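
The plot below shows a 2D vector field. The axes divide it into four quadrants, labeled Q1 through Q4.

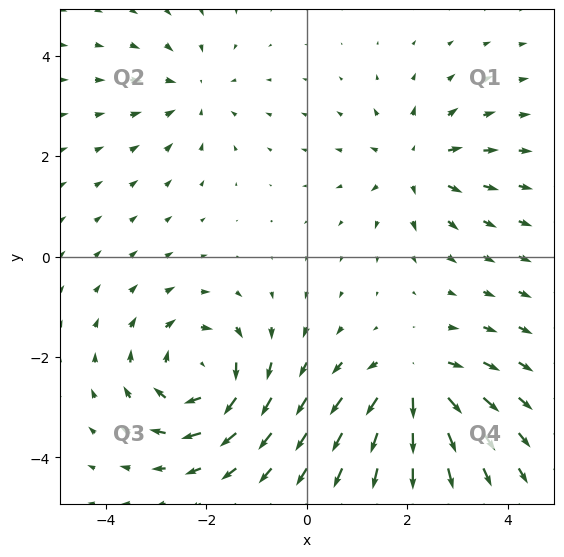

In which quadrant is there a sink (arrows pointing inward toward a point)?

Q2

The sink sits at approximately (-2.2, 3.3), which lies in quadrant Q2. The divergence there is about -3, negative as expected for a sink.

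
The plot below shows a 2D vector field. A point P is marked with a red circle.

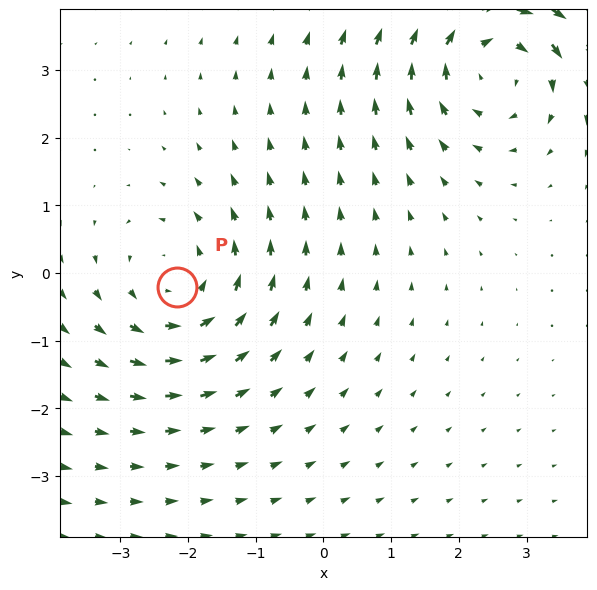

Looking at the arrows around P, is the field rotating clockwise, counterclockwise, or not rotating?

Near P at (-2.2, -0.2) the arrows circulate counterclockwise. The curl (z-component) there is about +3; positive curl means counterclockwise rotation.

counterclockwise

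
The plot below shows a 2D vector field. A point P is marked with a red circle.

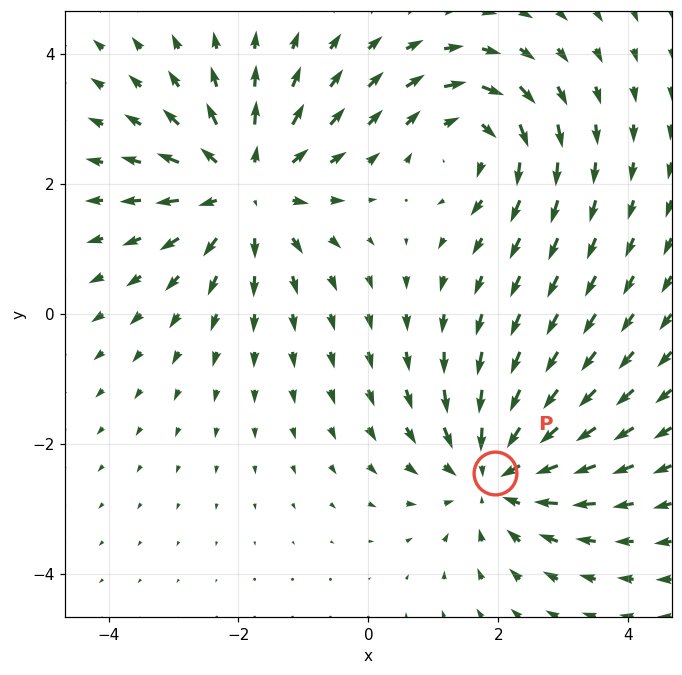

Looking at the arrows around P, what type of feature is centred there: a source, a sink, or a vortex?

At P (2.0, -2.4) the arrows converge inward. Divergence about -3, curl ≈0 — negative divergence with near-zero curl is a sink.

sink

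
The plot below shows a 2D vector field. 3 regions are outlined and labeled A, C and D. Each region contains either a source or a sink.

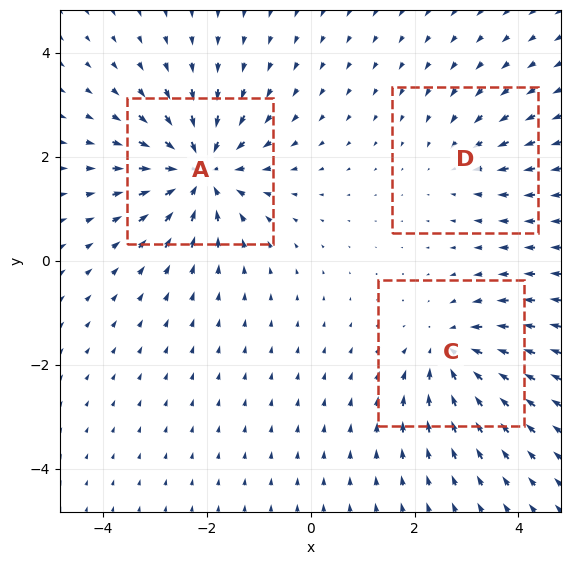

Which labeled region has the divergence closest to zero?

Divergence at each region's feature centre — A: about -5, C: about -4, D: about -2. Region D is closest to zero.

D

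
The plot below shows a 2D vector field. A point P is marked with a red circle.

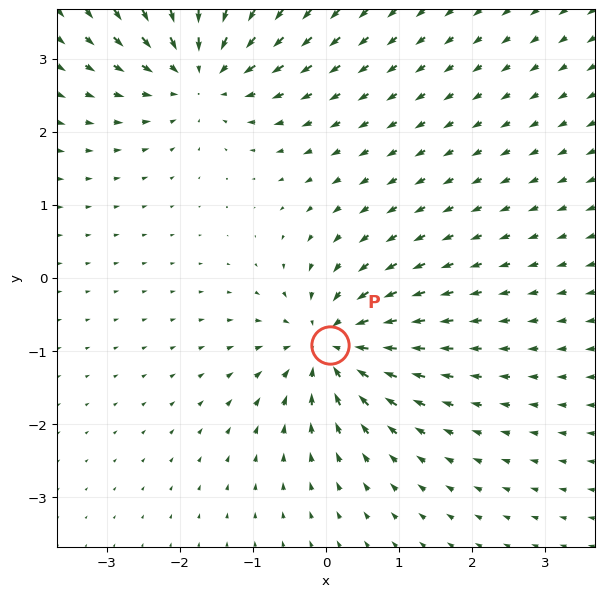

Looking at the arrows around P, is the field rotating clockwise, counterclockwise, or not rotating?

Near P at (0.1, -0.9) the arrows show no circulation. The curl there is ≈0.

not rotating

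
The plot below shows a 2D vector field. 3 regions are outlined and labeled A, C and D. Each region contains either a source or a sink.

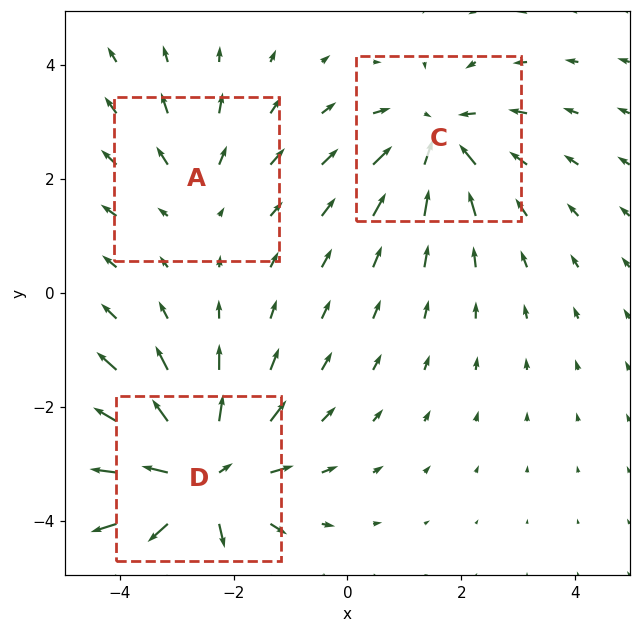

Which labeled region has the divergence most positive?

Divergence at each region's feature centre — A: about +2, C: about -3, D: about +5. Region D is most positive.

D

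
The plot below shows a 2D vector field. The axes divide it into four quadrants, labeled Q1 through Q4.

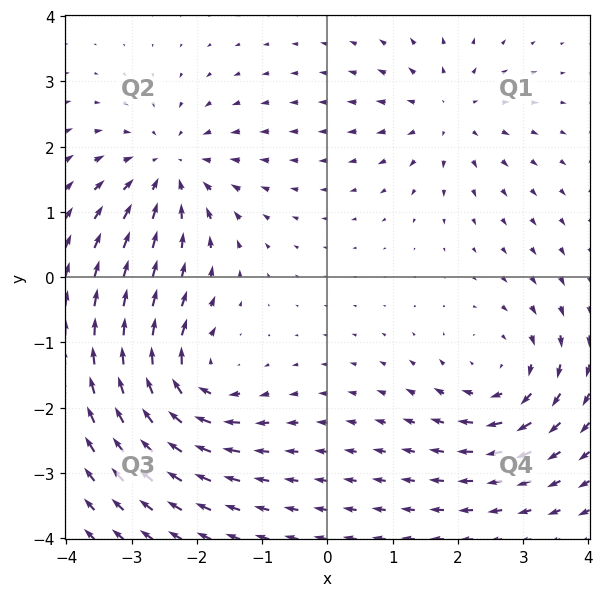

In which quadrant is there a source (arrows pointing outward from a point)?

Q1

The source sits at approximately (1.8, 2.5), which lies in quadrant Q1. The divergence there is about +4, positive as expected for a source.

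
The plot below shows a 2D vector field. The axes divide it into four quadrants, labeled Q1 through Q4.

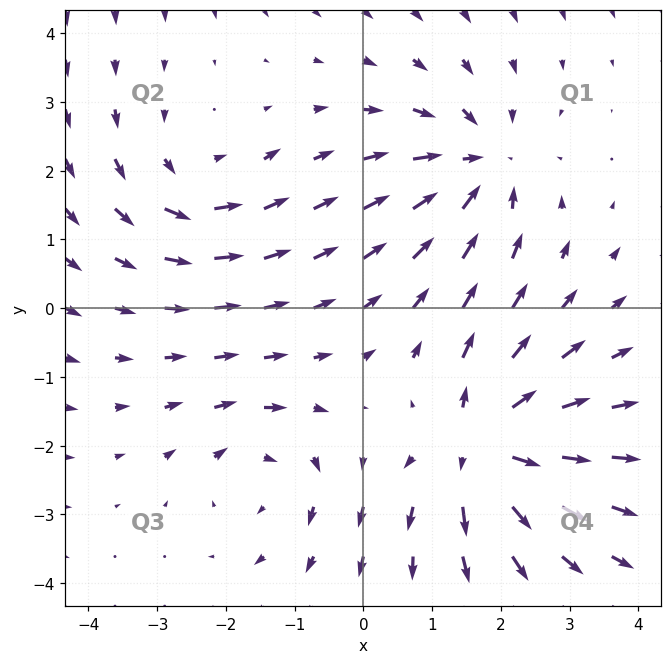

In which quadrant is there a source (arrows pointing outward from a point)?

Q4

The source sits at approximately (1.7, -2.0), which lies in quadrant Q4. The divergence there is about +7, positive as expected for a source.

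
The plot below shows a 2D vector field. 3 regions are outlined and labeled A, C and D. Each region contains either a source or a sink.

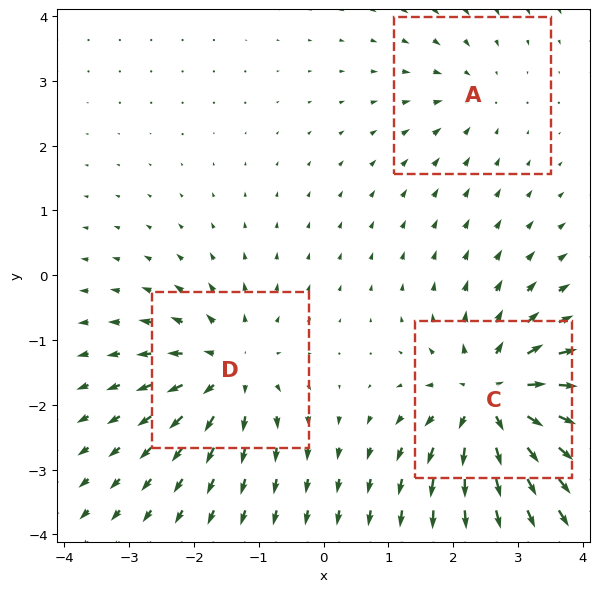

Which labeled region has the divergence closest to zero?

Divergence at each region's feature centre — A: about -2, C: about +6, D: about +4. Region A is closest to zero.

A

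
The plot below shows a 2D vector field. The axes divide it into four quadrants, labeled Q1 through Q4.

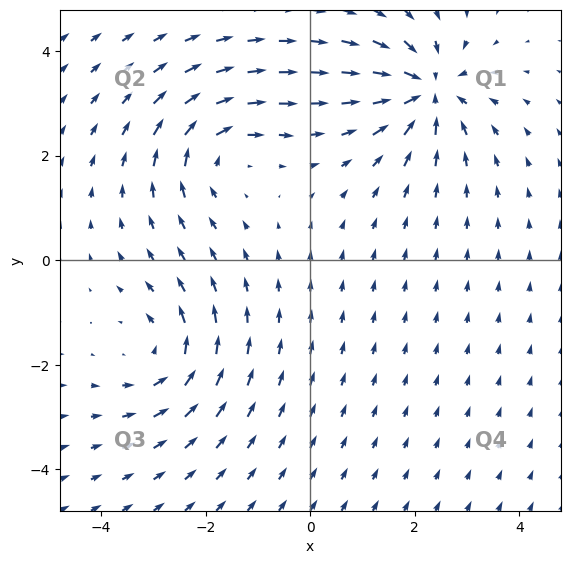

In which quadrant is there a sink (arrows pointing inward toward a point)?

The sink sits at approximately (2.2, 3.2), which lies in quadrant Q1. The divergence there is about -6, negative as expected for a sink.

Q1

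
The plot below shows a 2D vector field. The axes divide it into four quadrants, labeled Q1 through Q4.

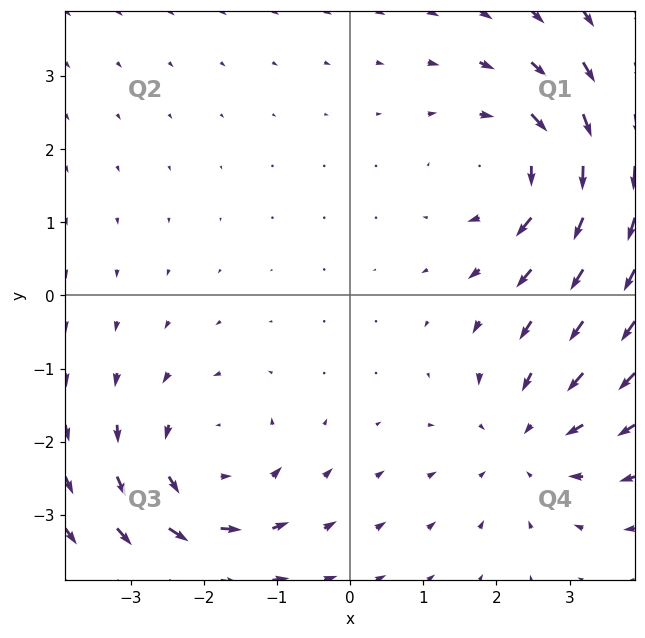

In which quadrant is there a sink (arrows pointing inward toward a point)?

The sink sits at approximately (2.4, -2.0), which lies in quadrant Q4. The divergence there is about -2, negative as expected for a sink.

Q4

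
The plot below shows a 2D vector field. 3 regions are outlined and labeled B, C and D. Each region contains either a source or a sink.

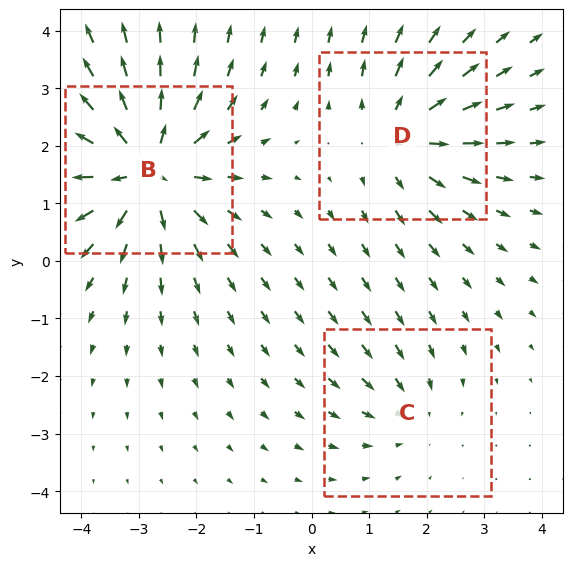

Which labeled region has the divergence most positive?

B

Divergence at each region's feature centre — B: about +5, C: about -2, D: about +3. Region B is most positive.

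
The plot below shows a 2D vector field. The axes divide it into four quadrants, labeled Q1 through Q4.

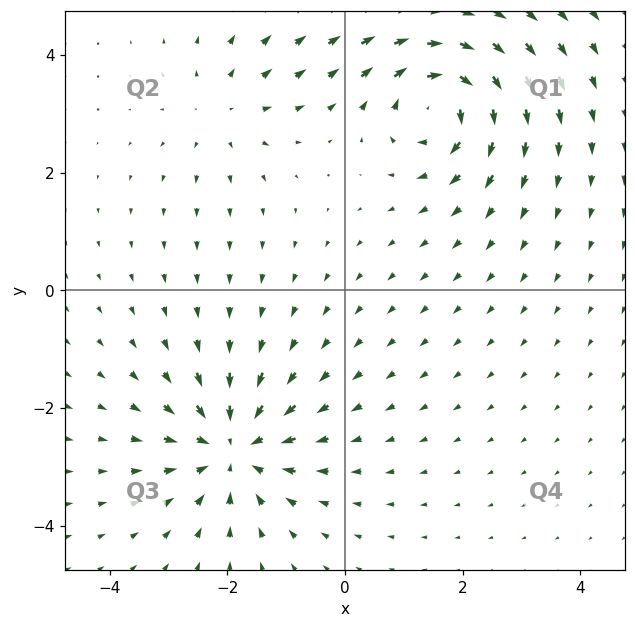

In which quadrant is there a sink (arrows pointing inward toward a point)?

The sink sits at approximately (-1.9, -2.7), which lies in quadrant Q3. The divergence there is about -5, negative as expected for a sink.

Q3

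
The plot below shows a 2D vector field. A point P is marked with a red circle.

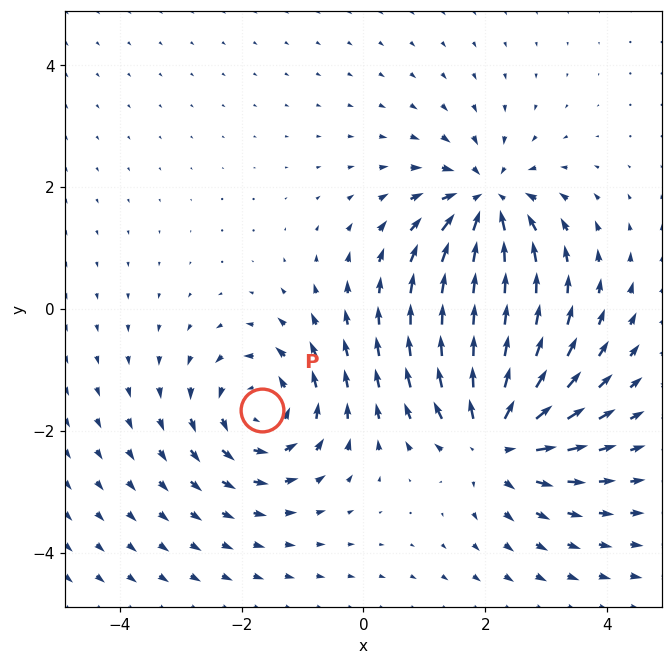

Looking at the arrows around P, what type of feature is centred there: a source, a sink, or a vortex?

At P (-1.7, -1.7) the arrows circulate counterclockwise. Divergence ≈0, curl about +4 — near-zero divergence with nonzero curl is a vortex.

vortex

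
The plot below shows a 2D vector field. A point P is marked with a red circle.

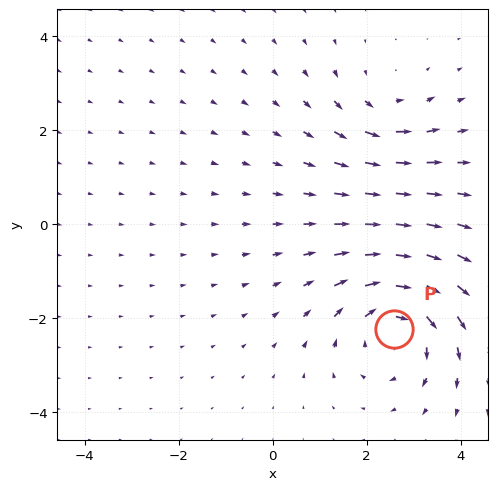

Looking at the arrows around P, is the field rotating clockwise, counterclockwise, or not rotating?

Near P at (2.6, -2.2) the arrows circulate clockwise. The curl (z-component) there is about -4; negative curl means clockwise rotation.

clockwise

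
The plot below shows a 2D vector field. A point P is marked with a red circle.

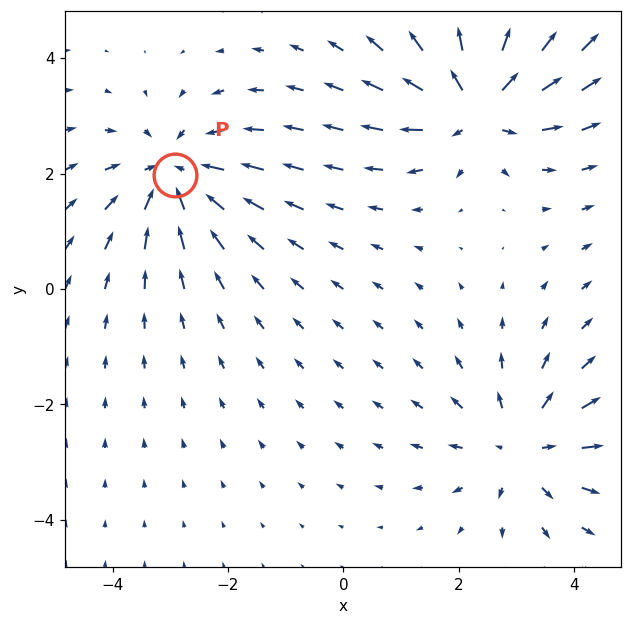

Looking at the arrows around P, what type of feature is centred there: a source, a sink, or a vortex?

sink

At P (-2.9, 2.0) the arrows converge inward. Divergence about -4, curl ≈0 — negative divergence with near-zero curl is a sink.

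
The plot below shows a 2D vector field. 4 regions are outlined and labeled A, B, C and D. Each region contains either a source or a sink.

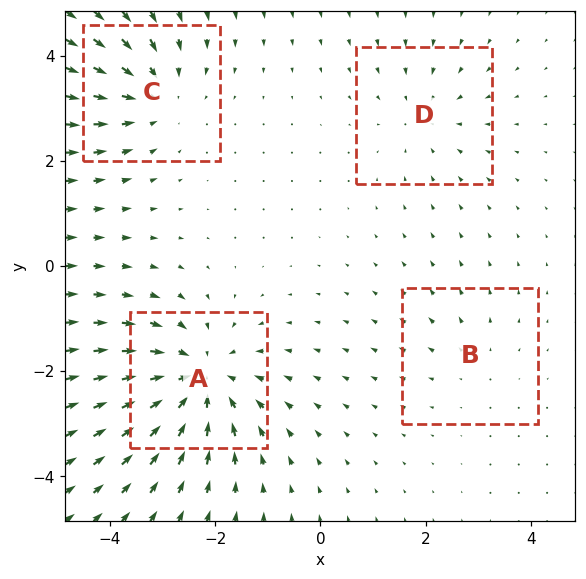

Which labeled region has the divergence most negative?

A

Divergence at each region's feature centre — A: about -6, B: about +2, C: about -4, D: about -3. Region A is most negative.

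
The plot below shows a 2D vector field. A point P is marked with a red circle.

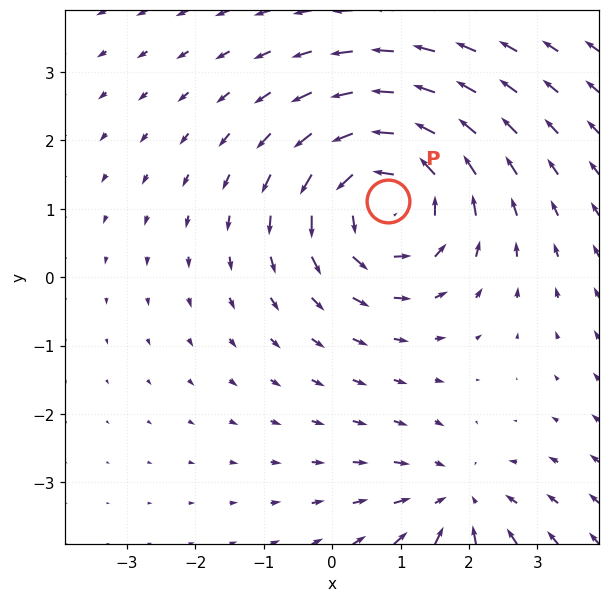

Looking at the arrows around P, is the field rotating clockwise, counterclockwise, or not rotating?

counterclockwise

Near P at (0.8, 1.1) the arrows circulate counterclockwise. The curl (z-component) there is about +4; positive curl means counterclockwise rotation.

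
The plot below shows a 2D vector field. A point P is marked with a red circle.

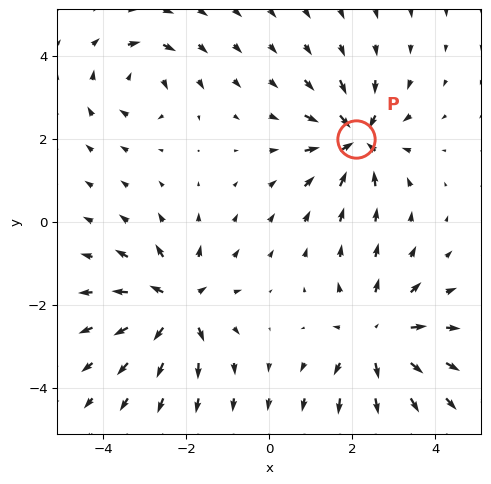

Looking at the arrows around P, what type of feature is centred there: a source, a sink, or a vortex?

sink

At P (2.1, 2.0) the arrows converge inward. Divergence about -6, curl ≈0 — negative divergence with near-zero curl is a sink.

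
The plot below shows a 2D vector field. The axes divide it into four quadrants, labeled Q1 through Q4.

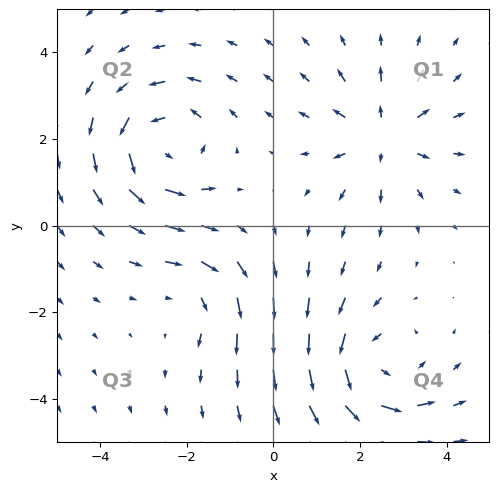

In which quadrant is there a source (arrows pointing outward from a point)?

Q1

The source sits at approximately (2.5, 2.1), which lies in quadrant Q1. The divergence there is about +4, positive as expected for a source.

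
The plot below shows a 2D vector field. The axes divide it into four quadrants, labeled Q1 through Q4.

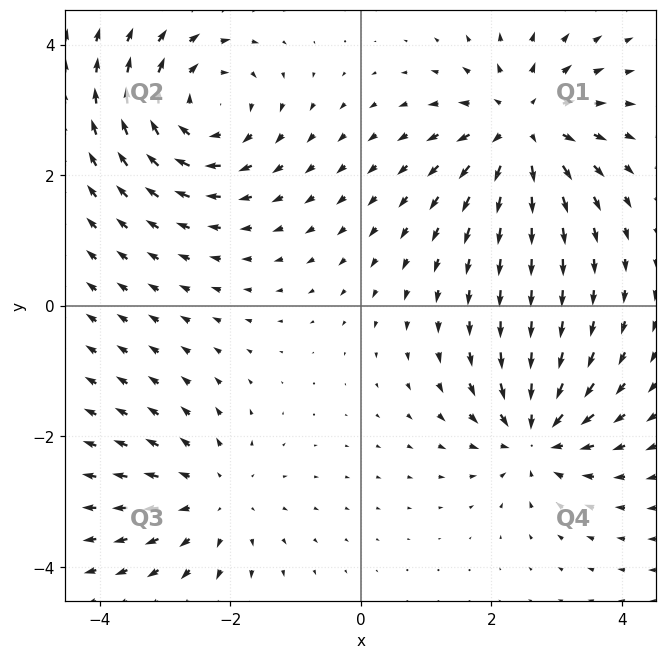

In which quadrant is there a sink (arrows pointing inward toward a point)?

The sink sits at approximately (2.7, -2.0), which lies in quadrant Q4. The divergence there is about -5, negative as expected for a sink.

Q4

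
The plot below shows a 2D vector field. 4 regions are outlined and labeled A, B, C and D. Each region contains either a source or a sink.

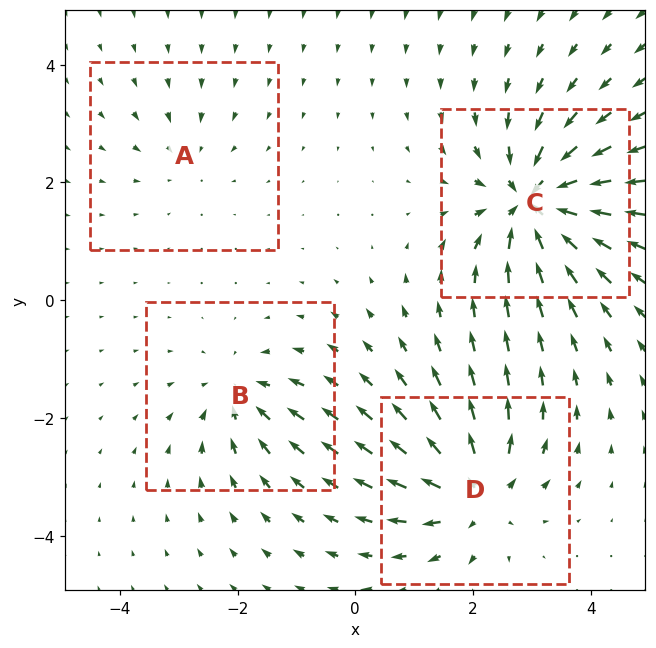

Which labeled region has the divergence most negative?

Divergence at each region's feature centre — A: about -3, B: about -4, C: about -8, D: about +6. Region C is most negative.

C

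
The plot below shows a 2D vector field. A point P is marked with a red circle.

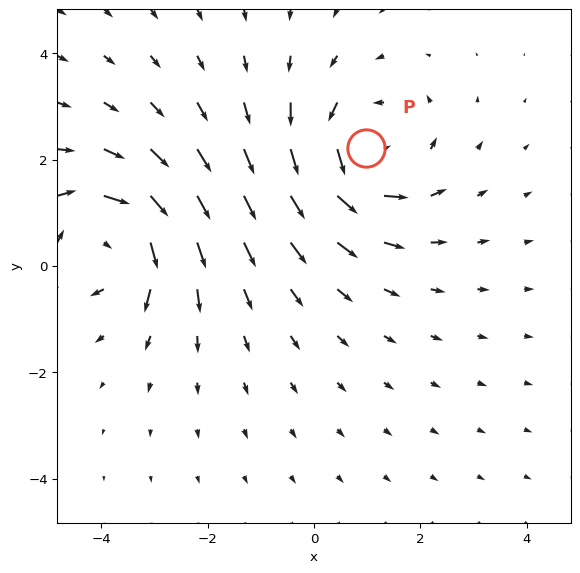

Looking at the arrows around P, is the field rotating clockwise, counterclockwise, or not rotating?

Near P at (1.0, 2.2) the arrows circulate counterclockwise. The curl (z-component) there is about +4; positive curl means counterclockwise rotation.

counterclockwise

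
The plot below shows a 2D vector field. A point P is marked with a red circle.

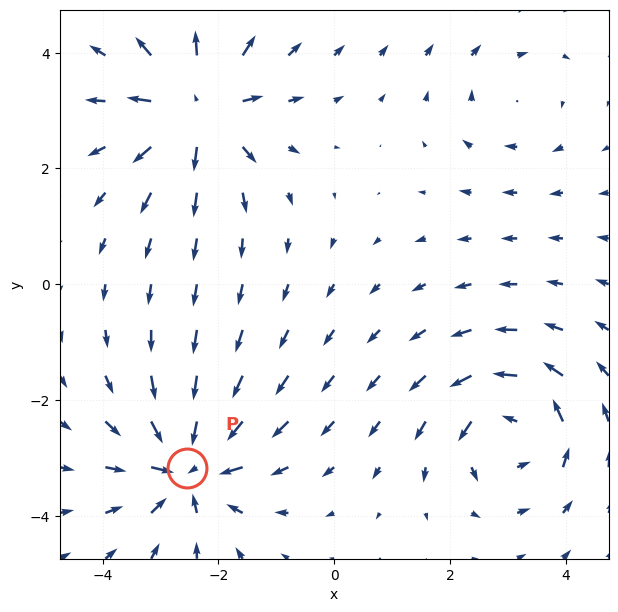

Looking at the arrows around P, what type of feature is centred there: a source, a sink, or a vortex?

sink

At P (-2.5, -3.2) the arrows converge inward. Divergence about -6, curl ≈0 — negative divergence with near-zero curl is a sink.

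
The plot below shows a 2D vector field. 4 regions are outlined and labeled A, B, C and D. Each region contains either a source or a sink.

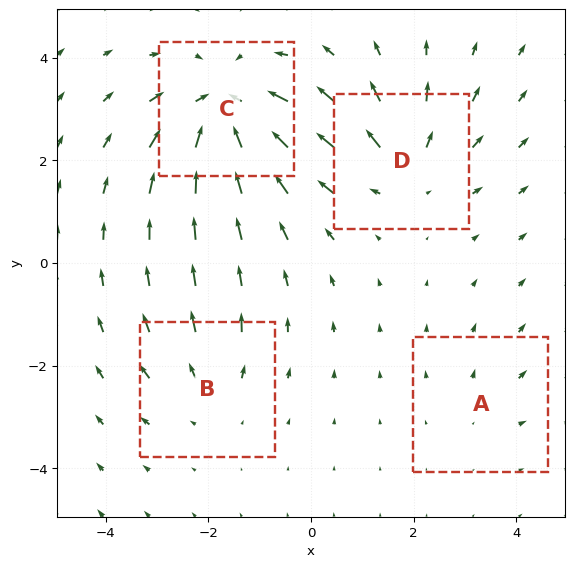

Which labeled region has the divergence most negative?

Divergence at each region's feature centre — A: about +2, B: about +3, C: about -6, D: about +4. Region C is most negative.

C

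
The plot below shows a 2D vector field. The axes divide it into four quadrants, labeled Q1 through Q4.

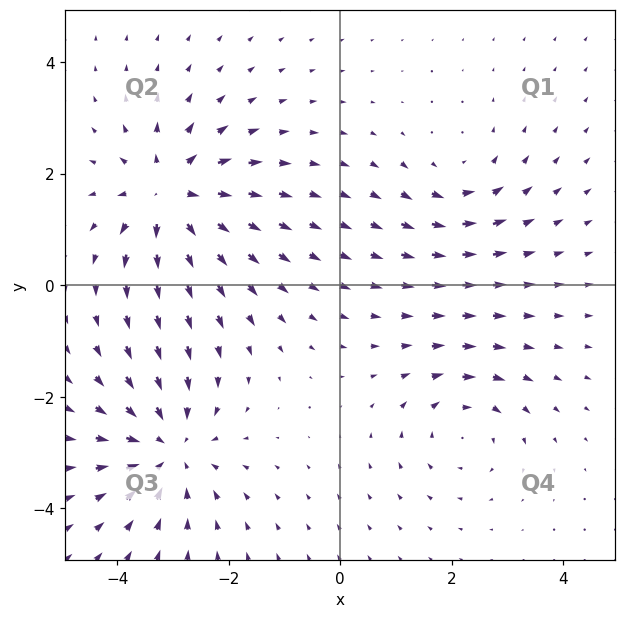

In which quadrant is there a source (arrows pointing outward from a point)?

Q2

The source sits at approximately (-3.0, 1.6), which lies in quadrant Q2. The divergence there is about +5, positive as expected for a source.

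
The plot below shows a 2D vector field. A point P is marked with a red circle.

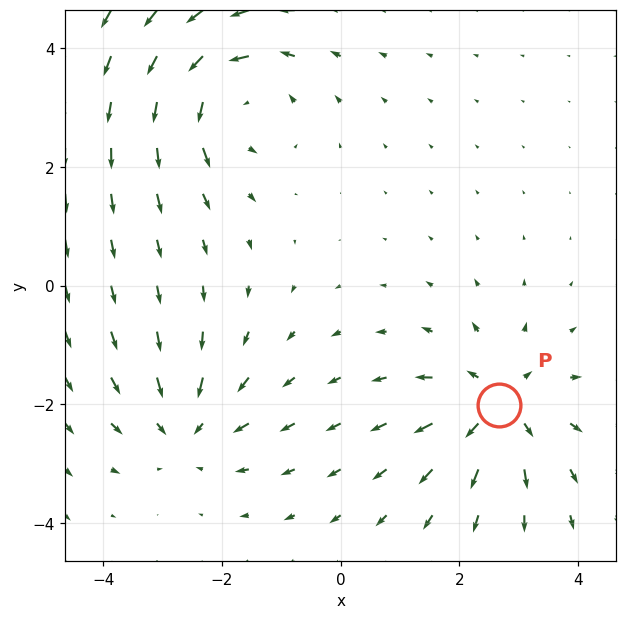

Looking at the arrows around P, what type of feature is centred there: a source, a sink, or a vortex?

source

At P (2.7, -2.0) the arrows spread outward. Divergence about +5, curl ≈0 — positive divergence with near-zero curl is a source.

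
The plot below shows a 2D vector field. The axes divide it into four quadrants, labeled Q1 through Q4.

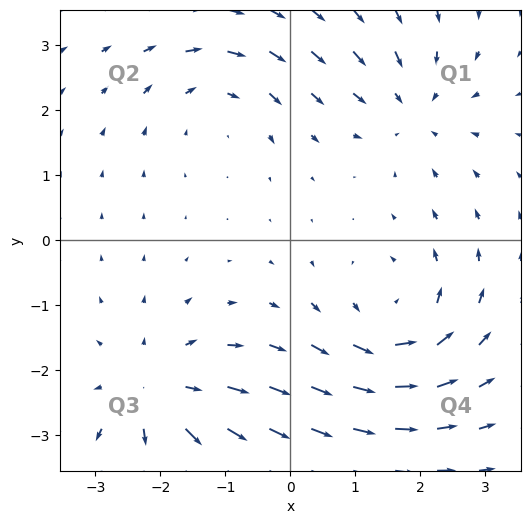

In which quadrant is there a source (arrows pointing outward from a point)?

The source sits at approximately (-2.0, -2.4), which lies in quadrant Q3. The divergence there is about +4, positive as expected for a source.

Q3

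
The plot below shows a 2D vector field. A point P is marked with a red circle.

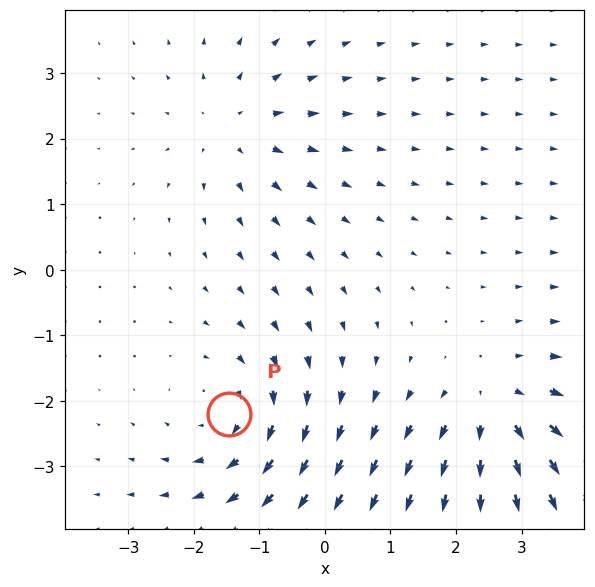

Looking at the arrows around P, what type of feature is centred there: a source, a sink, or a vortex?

vortex

At P (-1.5, -2.2) the arrows circulate clockwise. Divergence ≈0, curl about -4 — near-zero divergence with nonzero curl is a vortex.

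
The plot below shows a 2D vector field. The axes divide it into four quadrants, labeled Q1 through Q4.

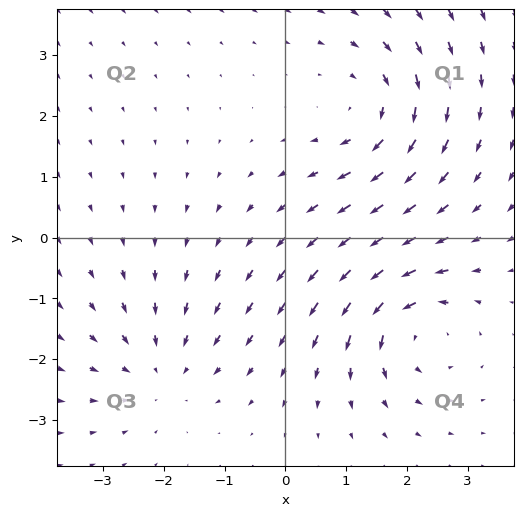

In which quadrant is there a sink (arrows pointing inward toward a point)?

The sink sits at approximately (-2.0, -2.2), which lies in quadrant Q3. The divergence there is about -3, negative as expected for a sink.

Q3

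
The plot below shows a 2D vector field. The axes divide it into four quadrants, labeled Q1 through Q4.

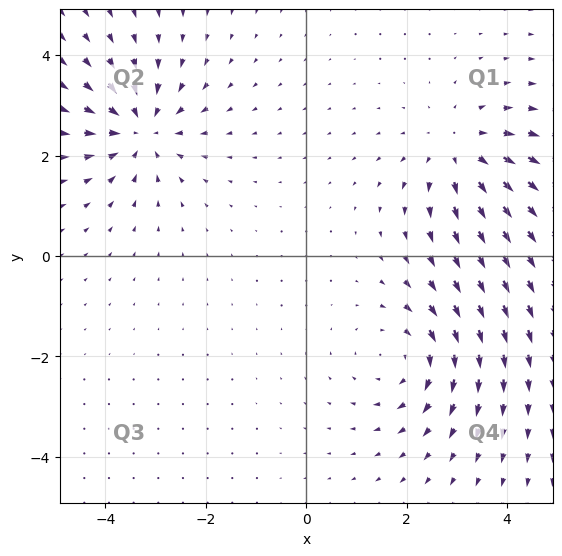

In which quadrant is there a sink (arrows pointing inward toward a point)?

The sink sits at approximately (-3.3, 2.5), which lies in quadrant Q2. The divergence there is about -4, negative as expected for a sink.

Q2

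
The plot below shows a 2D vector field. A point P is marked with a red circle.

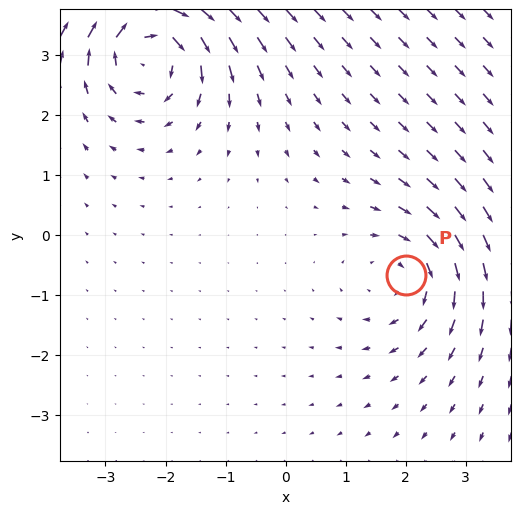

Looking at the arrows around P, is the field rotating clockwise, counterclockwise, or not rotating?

clockwise

Near P at (2.0, -0.7) the arrows circulate clockwise. The curl (z-component) there is about -3; negative curl means clockwise rotation.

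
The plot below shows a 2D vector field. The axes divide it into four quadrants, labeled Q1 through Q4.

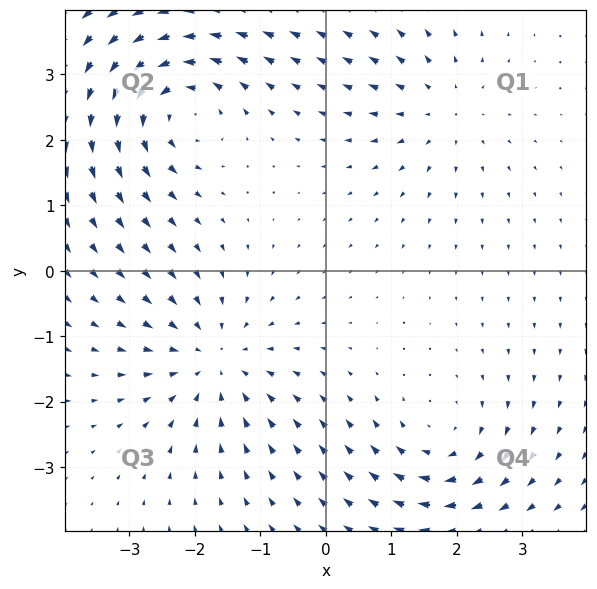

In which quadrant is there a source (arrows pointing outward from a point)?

The source sits at approximately (1.8, 2.5), which lies in quadrant Q1. The divergence there is about +3, positive as expected for a source.

Q1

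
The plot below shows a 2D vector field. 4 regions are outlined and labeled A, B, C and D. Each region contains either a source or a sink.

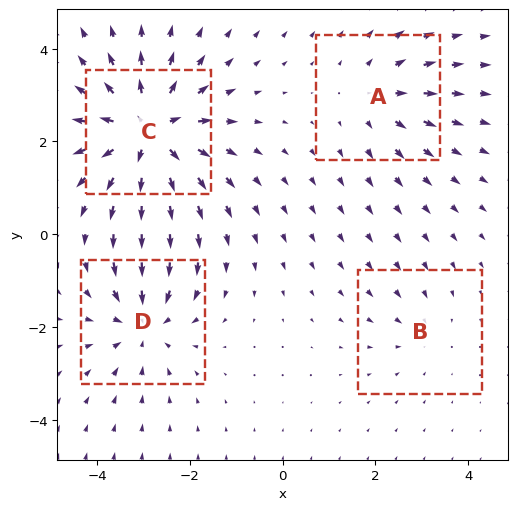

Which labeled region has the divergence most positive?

C

Divergence at each region's feature centre — A: about +3, B: about -2, C: about +7, D: about -5. Region C is most positive.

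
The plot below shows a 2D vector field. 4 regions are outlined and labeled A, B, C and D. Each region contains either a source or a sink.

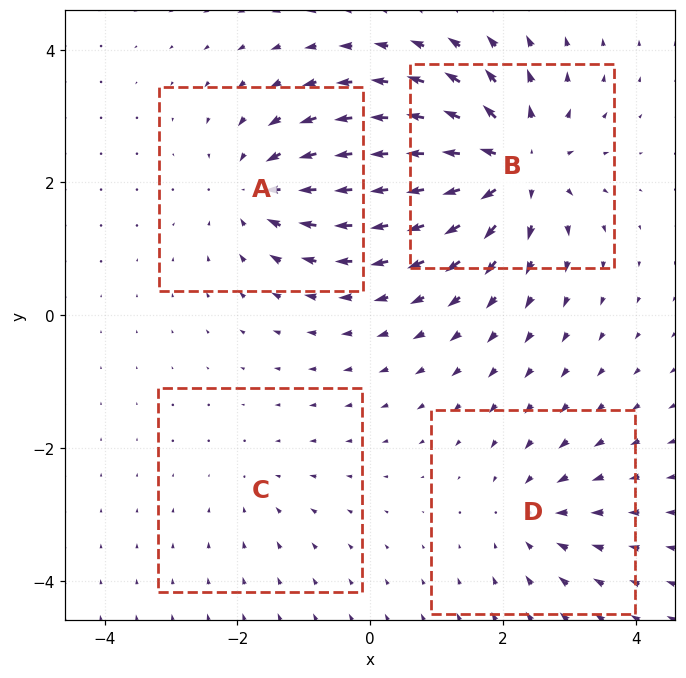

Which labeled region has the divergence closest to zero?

C

Divergence at each region's feature centre — A: about -5, B: about +8, C: about -2, D: about -4. Region C is closest to zero.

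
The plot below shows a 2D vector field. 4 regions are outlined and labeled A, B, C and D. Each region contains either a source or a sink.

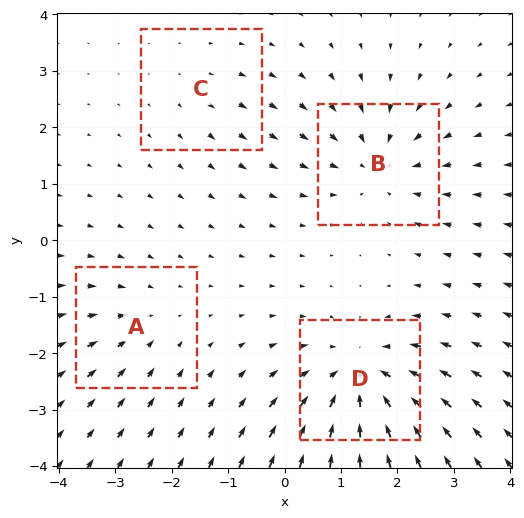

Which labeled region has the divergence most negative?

D

Divergence at each region's feature centre — A: about -3, B: about -5, C: about +2, D: about -7. Region D is most negative.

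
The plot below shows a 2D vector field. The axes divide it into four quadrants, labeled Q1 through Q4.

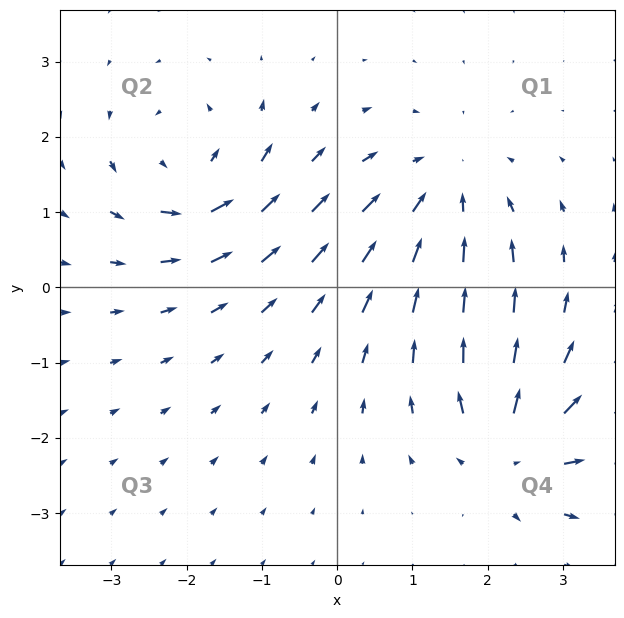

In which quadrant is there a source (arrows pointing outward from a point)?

The source sits at approximately (2.3, -2.1), which lies in quadrant Q4. The divergence there is about +5, positive as expected for a source.

Q4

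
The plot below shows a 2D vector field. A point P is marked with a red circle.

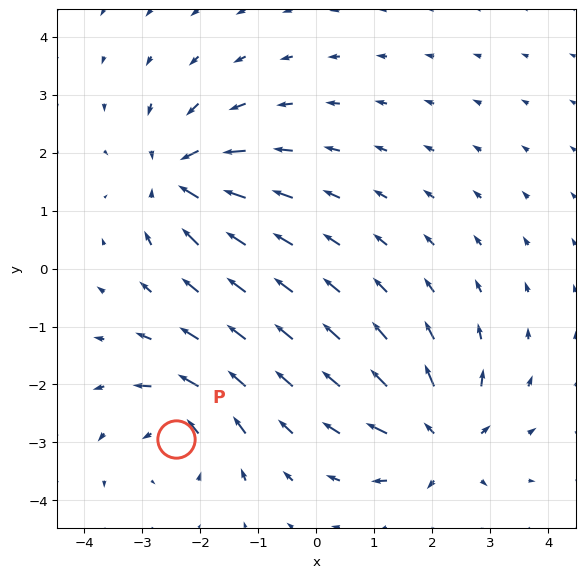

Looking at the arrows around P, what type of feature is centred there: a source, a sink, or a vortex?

At P (-2.4, -2.9) the arrows circulate counterclockwise. Divergence ≈0, curl about +5 — near-zero divergence with nonzero curl is a vortex.

vortex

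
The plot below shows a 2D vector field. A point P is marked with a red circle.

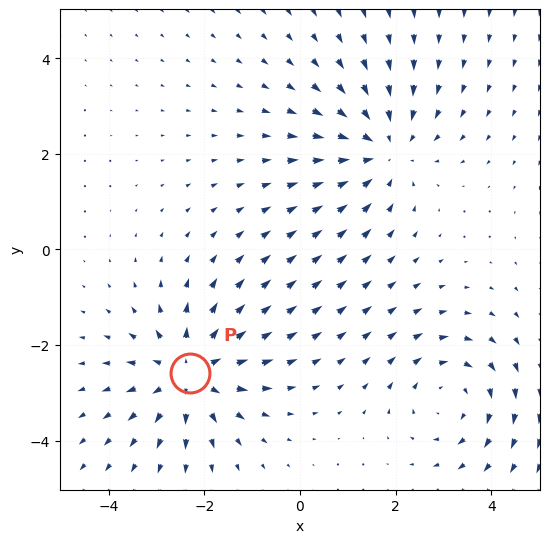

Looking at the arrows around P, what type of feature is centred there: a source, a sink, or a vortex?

source

At P (-2.3, -2.6) the arrows spread outward. Divergence about +4, curl ≈0 — positive divergence with near-zero curl is a source.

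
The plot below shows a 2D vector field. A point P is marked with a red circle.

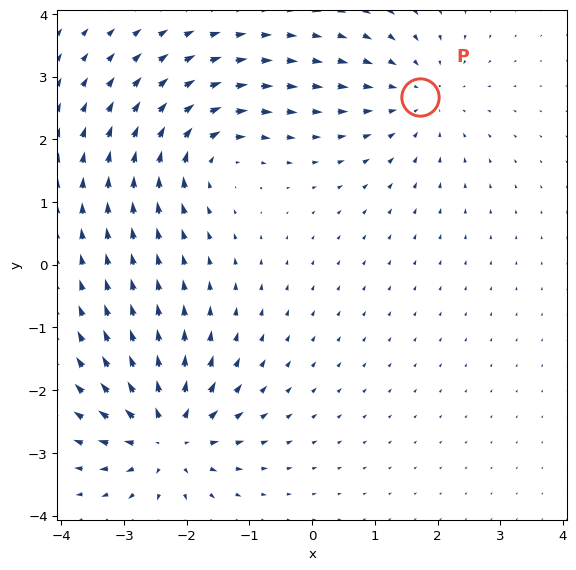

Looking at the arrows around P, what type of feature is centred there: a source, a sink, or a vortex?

At P (1.7, 2.7) the arrows converge inward. Divergence about -4, curl ≈0 — negative divergence with near-zero curl is a sink.

sink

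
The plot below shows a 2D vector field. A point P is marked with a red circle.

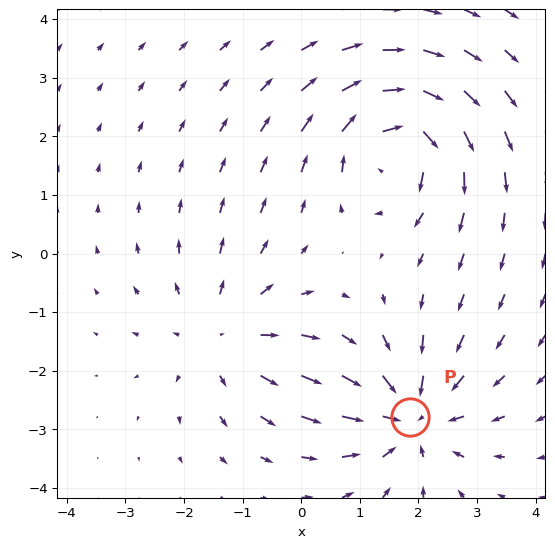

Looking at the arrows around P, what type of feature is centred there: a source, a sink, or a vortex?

sink

At P (1.8, -2.8) the arrows converge inward. Divergence about -5, curl ≈0 — negative divergence with near-zero curl is a sink.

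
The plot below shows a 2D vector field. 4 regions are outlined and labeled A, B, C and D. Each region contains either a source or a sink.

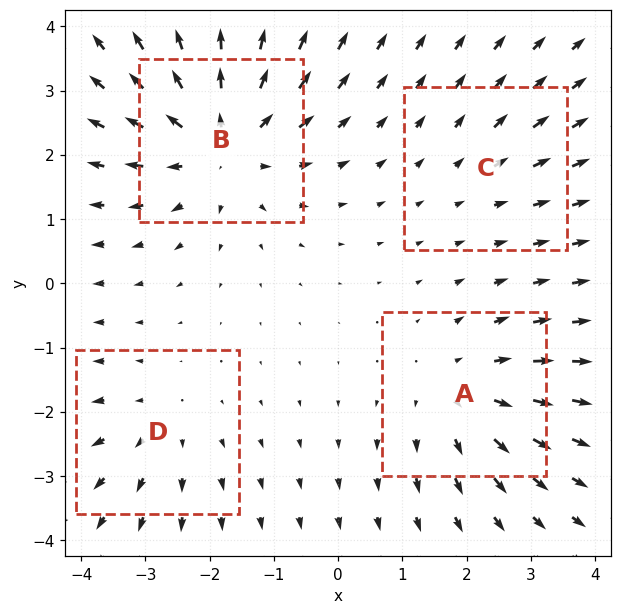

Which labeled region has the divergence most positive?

Divergence at each region's feature centre — A: about +4, B: about +6, C: about +2, D: about +3. Region B is most positive.

B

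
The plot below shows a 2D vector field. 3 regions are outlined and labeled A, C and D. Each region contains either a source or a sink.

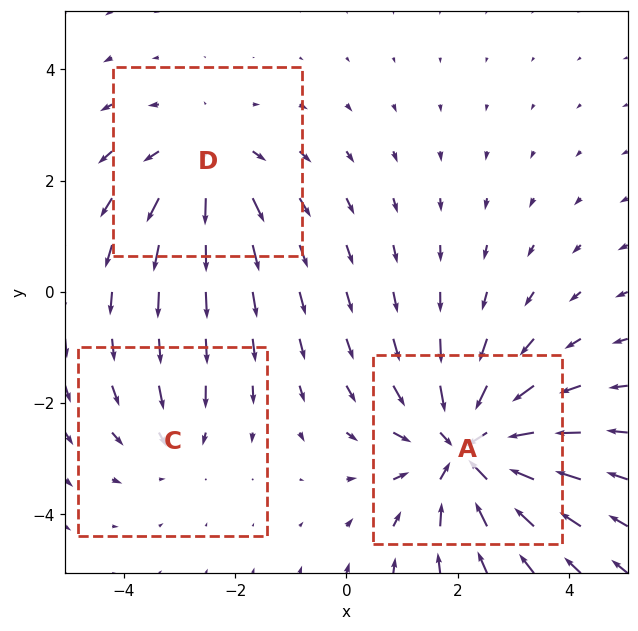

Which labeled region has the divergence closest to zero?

Divergence at each region's feature centre — A: about -4, C: about -2, D: about +3. Region C is closest to zero.

C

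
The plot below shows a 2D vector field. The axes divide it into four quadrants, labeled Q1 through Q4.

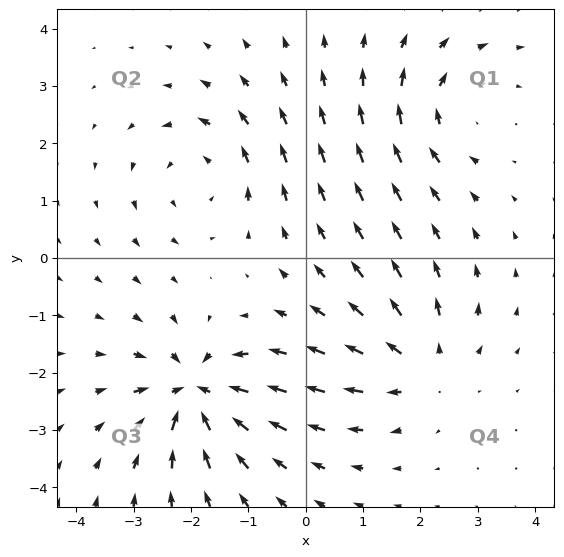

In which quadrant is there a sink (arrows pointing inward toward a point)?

Q3

The sink sits at approximately (-1.9, -2.3), which lies in quadrant Q3. The divergence there is about -7, negative as expected for a sink.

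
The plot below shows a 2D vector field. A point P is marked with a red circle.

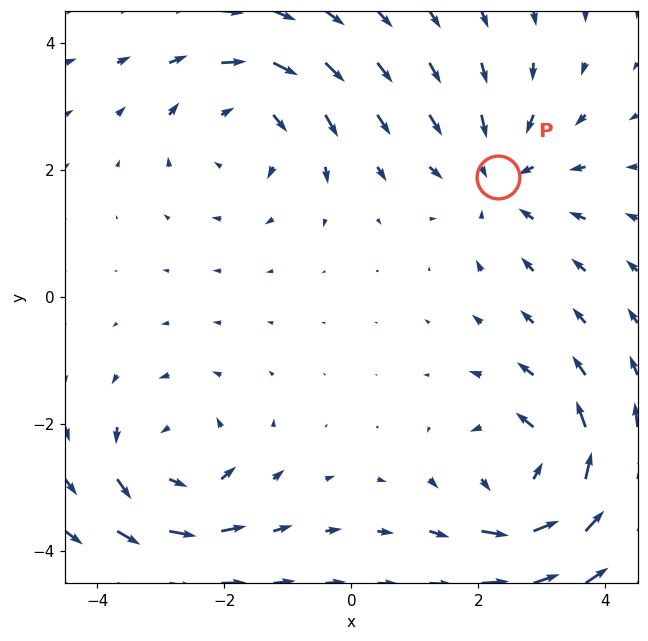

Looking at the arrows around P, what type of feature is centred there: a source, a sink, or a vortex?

sink

At P (2.3, 1.9) the arrows converge inward. Divergence about -3, curl ≈0 — negative divergence with near-zero curl is a sink.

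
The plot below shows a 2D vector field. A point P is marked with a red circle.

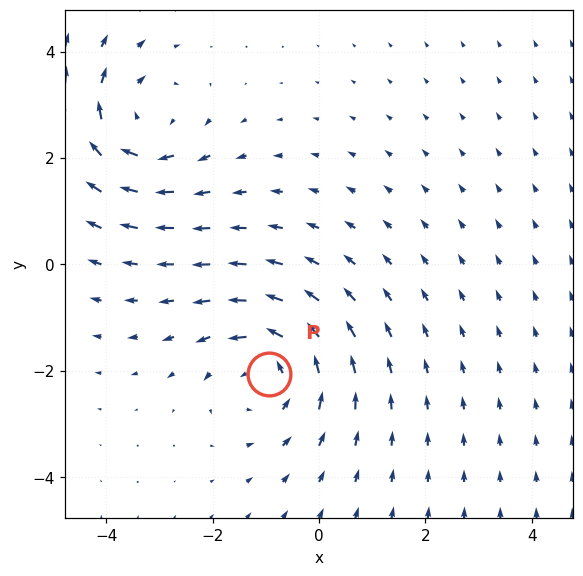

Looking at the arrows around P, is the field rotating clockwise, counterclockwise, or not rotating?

Near P at (-0.9, -2.1) the arrows circulate counterclockwise. The curl (z-component) there is about +4; positive curl means counterclockwise rotation.

counterclockwise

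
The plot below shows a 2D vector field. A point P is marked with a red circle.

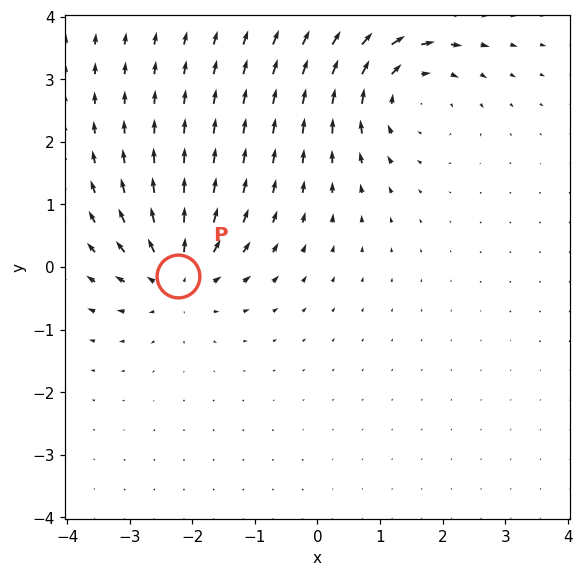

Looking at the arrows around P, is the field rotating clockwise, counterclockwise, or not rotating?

Near P at (-2.2, -0.1) the arrows show no circulation. The curl there is ≈0.

not rotating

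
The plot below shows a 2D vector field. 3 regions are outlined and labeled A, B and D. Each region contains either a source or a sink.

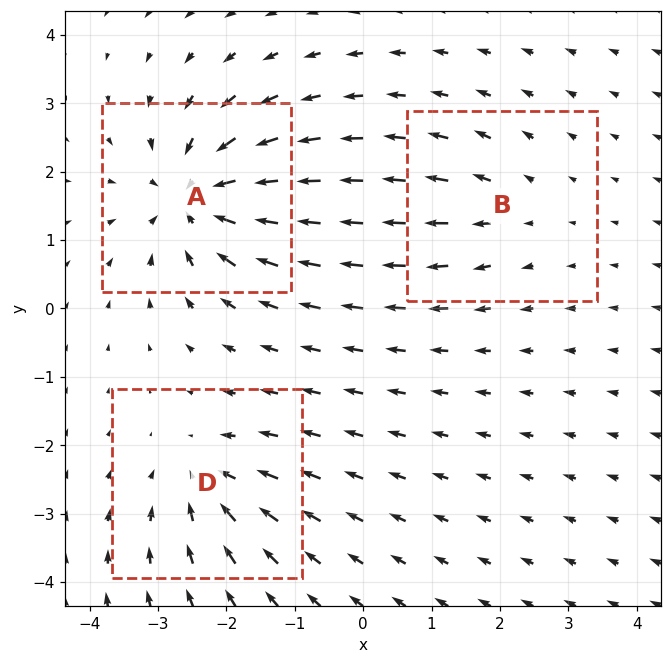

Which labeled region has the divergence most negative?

A

Divergence at each region's feature centre — A: about -6, B: about +2, D: about -4. Region A is most negative.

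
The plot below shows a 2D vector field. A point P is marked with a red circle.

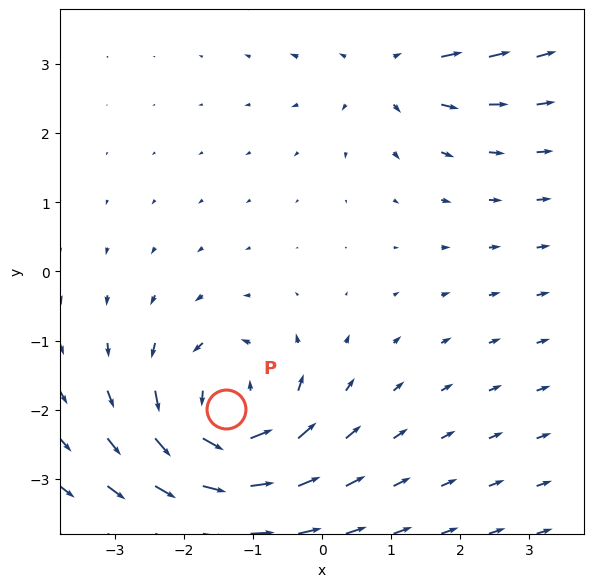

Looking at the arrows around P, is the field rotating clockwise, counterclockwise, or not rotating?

Near P at (-1.4, -2.0) the arrows circulate counterclockwise. The curl (z-component) there is about +5; positive curl means counterclockwise rotation.

counterclockwise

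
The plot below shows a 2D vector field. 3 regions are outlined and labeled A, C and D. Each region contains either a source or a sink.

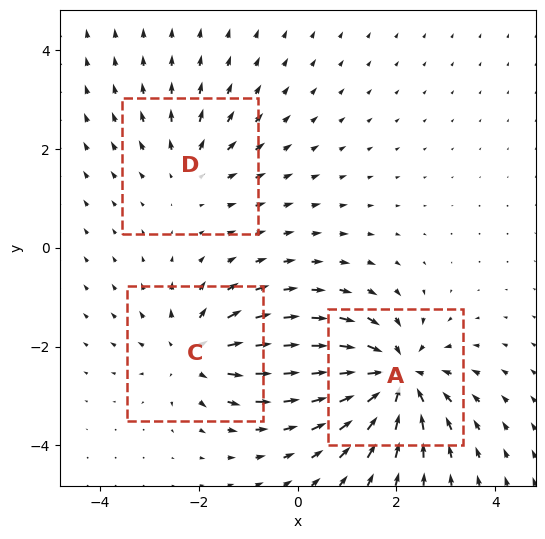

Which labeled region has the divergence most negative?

A

Divergence at each region's feature centre — A: about -5, C: about +3, D: about +2. Region A is most negative.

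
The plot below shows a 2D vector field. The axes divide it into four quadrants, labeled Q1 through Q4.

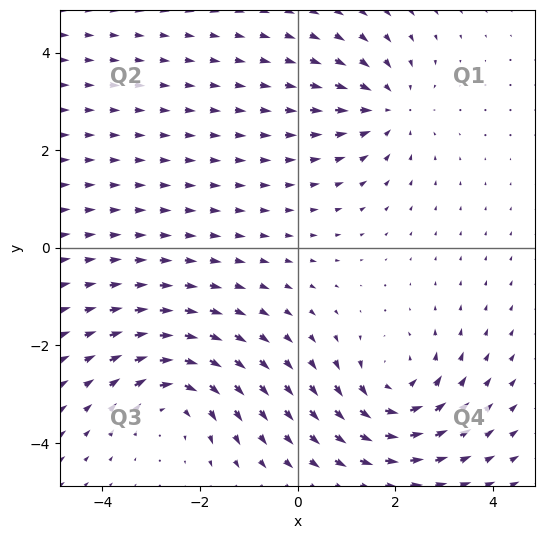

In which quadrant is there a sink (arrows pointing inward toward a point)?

Q1

The sink sits at approximately (1.8, 2.9), which lies in quadrant Q1. The divergence there is about -3, negative as expected for a sink.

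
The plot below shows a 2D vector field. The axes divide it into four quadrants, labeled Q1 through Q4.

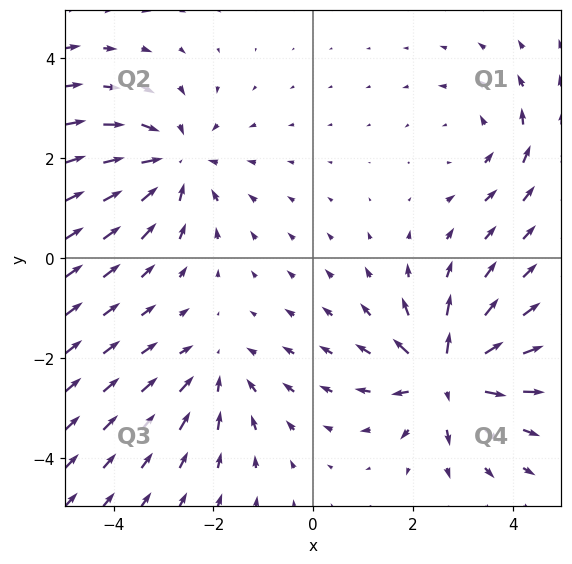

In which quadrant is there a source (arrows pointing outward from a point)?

Q4

The source sits at approximately (2.7, -2.4), which lies in quadrant Q4. The divergence there is about +6, positive as expected for a source.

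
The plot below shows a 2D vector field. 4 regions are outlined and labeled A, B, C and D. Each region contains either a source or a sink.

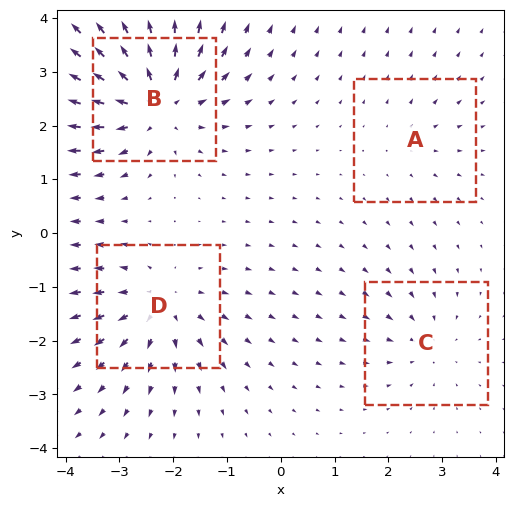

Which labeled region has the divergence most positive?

Divergence at each region's feature centre — A: about +2, B: about +8, C: about -3, D: about +5. Region B is most positive.

B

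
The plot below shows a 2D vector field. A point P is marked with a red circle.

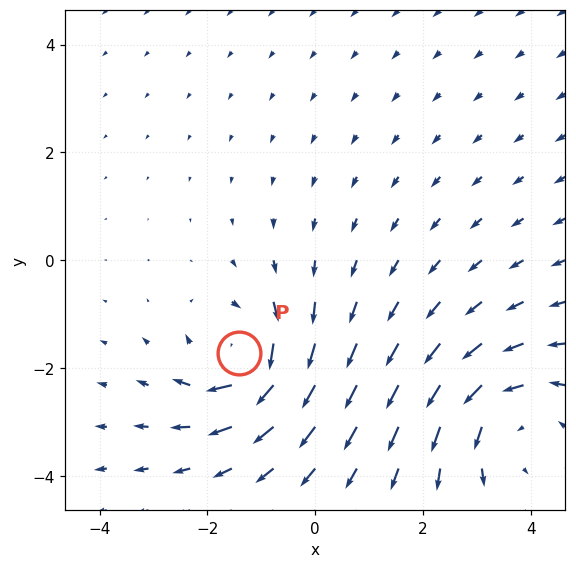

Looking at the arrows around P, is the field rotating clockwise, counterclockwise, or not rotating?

Near P at (-1.4, -1.7) the arrows circulate clockwise. The curl (z-component) there is about -6; negative curl means clockwise rotation.

clockwise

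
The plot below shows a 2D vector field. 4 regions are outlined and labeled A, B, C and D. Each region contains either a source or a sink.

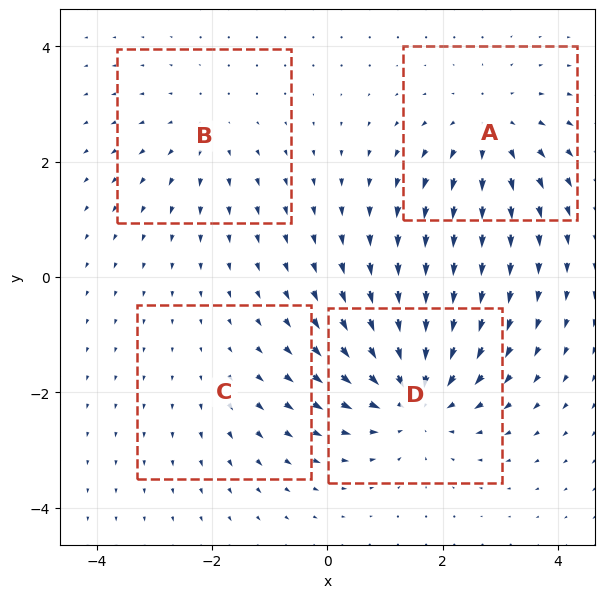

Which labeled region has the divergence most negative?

D

Divergence at each region's feature centre — A: about +4, B: about +3, C: about +2, D: about -6. Region D is most negative.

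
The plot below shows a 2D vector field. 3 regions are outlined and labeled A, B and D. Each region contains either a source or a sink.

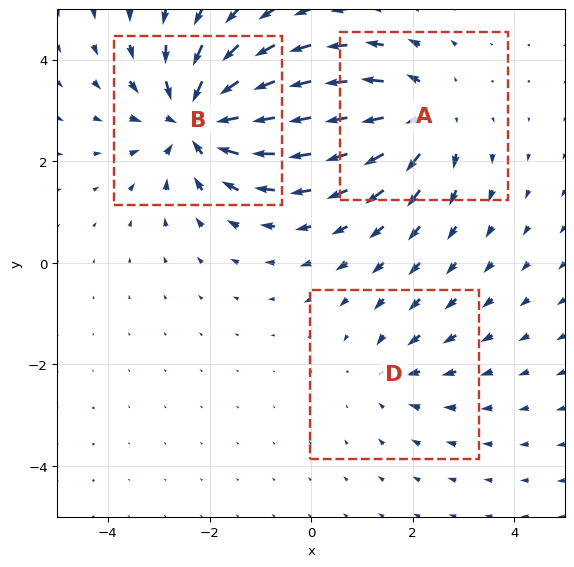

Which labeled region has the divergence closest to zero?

Divergence at each region's feature centre — A: about +3, B: about -5, D: about -2. Region D is closest to zero.

D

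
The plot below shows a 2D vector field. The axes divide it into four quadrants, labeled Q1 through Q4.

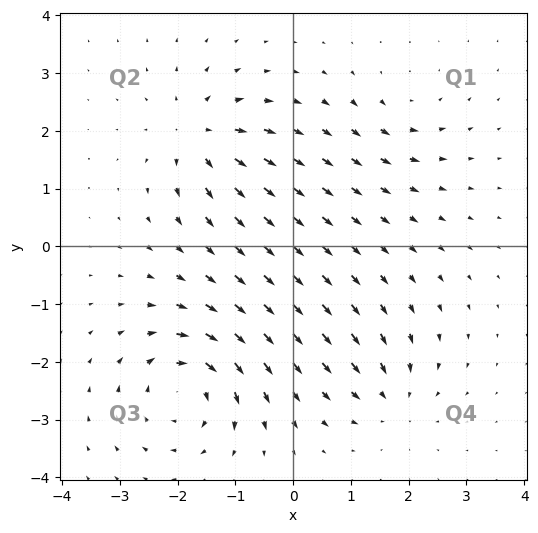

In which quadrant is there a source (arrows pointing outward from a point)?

Q2

The source sits at approximately (-1.6, 1.9), which lies in quadrant Q2. The divergence there is about +5, positive as expected for a source.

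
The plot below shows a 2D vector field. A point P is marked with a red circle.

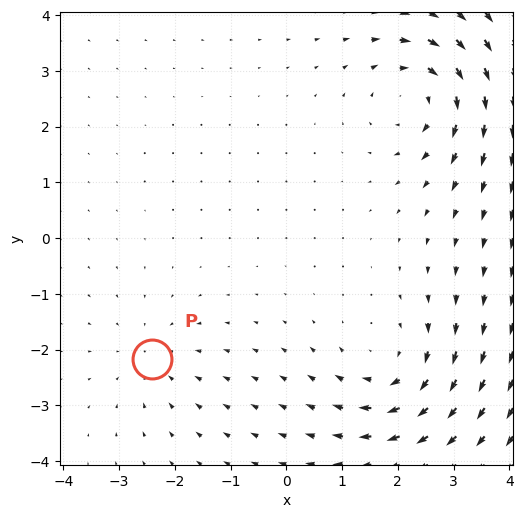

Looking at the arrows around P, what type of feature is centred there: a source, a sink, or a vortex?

At P (-2.4, -2.2) the arrows converge inward. Divergence about -3, curl ≈0 — negative divergence with near-zero curl is a sink.

sink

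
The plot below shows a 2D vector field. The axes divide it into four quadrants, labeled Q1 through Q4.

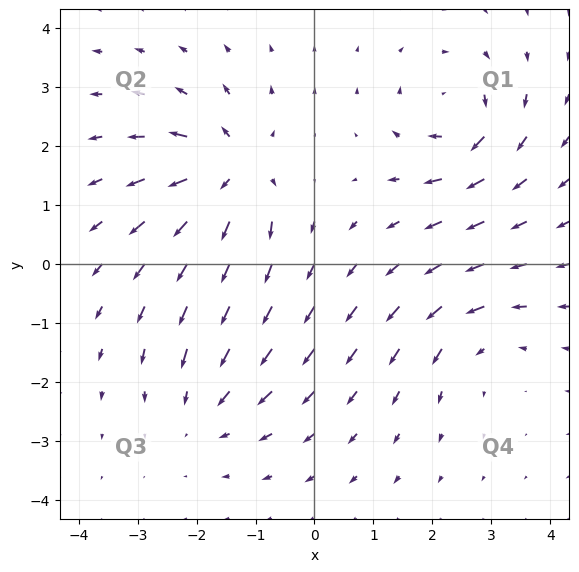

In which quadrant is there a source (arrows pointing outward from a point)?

The source sits at approximately (-1.4, 1.6), which lies in quadrant Q2. The divergence there is about +6, positive as expected for a source.

Q2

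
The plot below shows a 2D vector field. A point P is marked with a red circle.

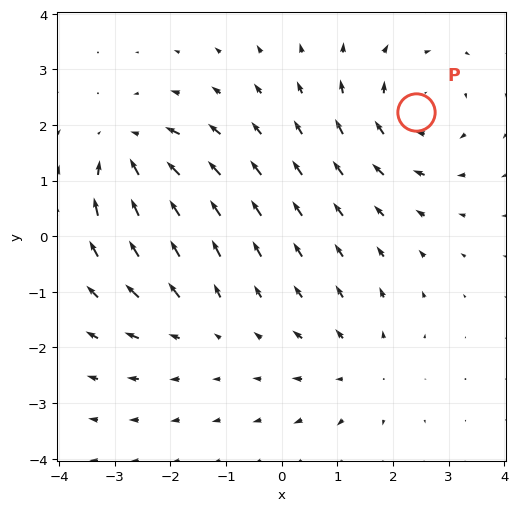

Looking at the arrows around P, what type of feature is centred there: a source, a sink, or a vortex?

vortex

At P (2.4, 2.2) the arrows circulate clockwise. Divergence ≈0, curl about -4 — near-zero divergence with nonzero curl is a vortex.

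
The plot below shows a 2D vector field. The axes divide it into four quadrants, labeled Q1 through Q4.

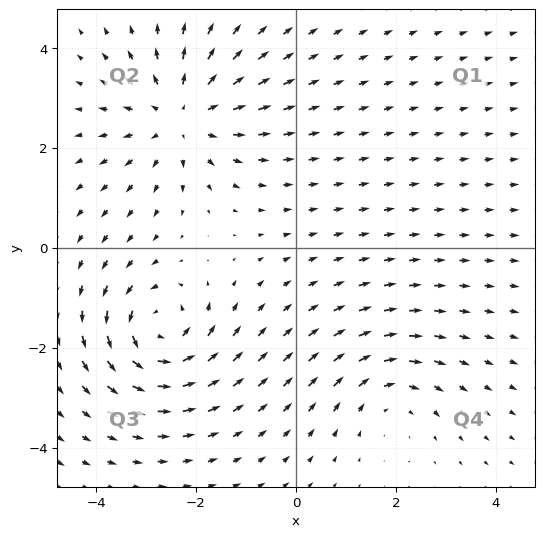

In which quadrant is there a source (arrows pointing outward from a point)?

Q2

The source sits at approximately (-2.3, 2.6), which lies in quadrant Q2. The divergence there is about +3, positive as expected for a source.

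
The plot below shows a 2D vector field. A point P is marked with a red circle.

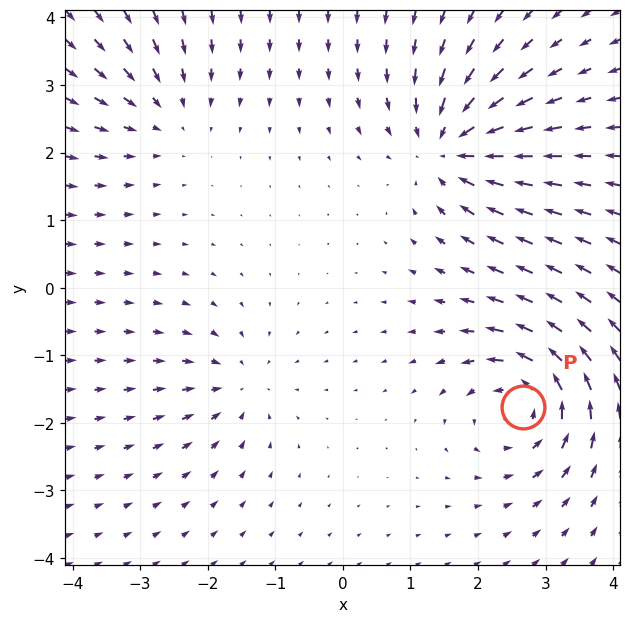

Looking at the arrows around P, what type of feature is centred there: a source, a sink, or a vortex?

vortex

At P (2.7, -1.8) the arrows circulate counterclockwise. Divergence ≈0, curl about +6 — near-zero divergence with nonzero curl is a vortex.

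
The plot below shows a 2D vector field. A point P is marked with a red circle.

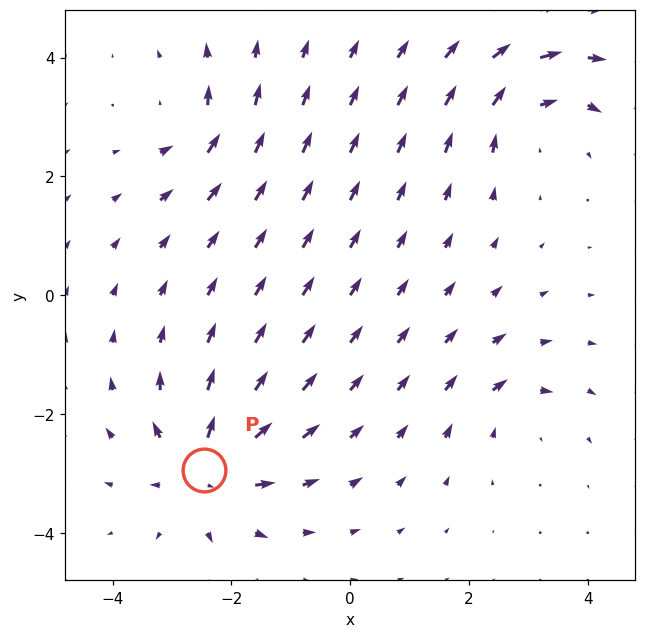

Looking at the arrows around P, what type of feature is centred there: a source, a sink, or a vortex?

source

At P (-2.5, -2.9) the arrows spread outward. Divergence about +6, curl ≈0 — positive divergence with near-zero curl is a source.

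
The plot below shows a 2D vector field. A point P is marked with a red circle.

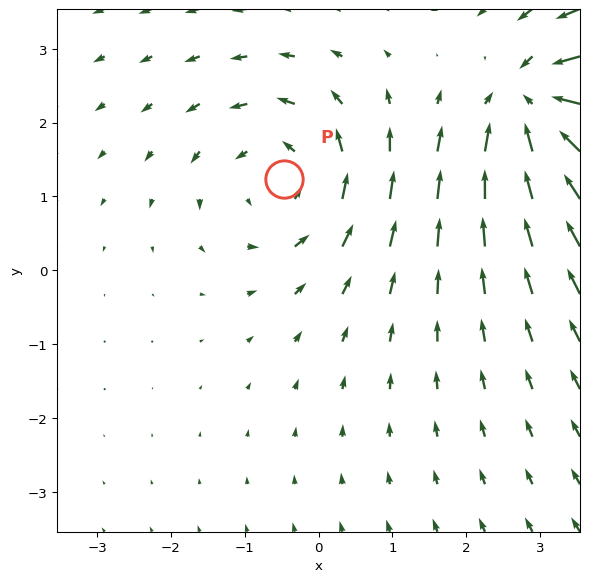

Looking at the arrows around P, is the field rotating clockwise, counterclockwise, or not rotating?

counterclockwise

Near P at (-0.5, 1.2) the arrows circulate counterclockwise. The curl (z-component) there is about +4; positive curl means counterclockwise rotation.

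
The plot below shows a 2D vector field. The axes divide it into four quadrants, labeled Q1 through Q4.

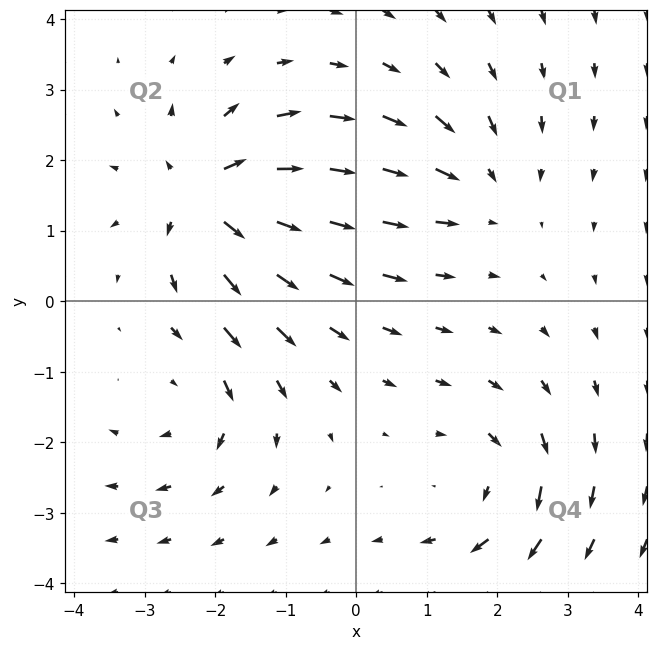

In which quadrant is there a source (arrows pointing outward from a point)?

The source sits at approximately (-2.1, 1.5), which lies in quadrant Q2. The divergence there is about +6, positive as expected for a source.

Q2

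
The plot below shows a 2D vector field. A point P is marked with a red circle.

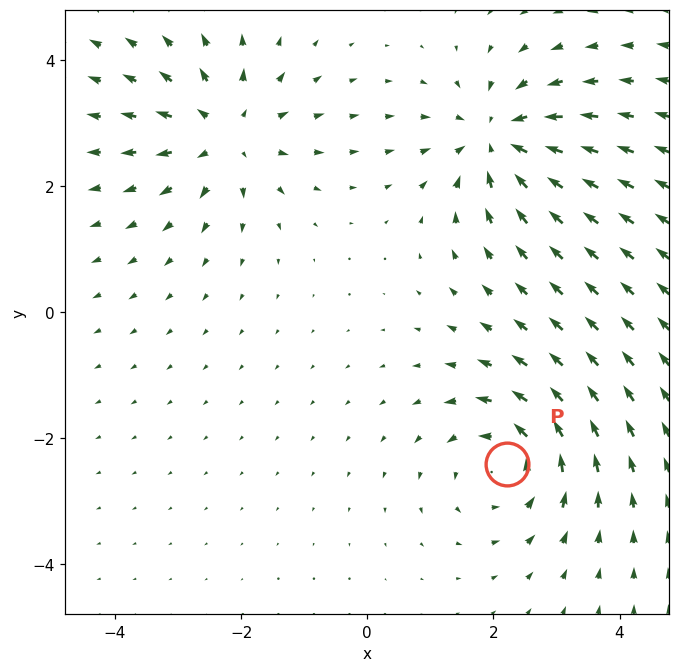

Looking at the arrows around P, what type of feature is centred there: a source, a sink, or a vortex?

vortex

At P (2.2, -2.4) the arrows circulate counterclockwise. Divergence ≈0, curl about +4 — near-zero divergence with nonzero curl is a vortex.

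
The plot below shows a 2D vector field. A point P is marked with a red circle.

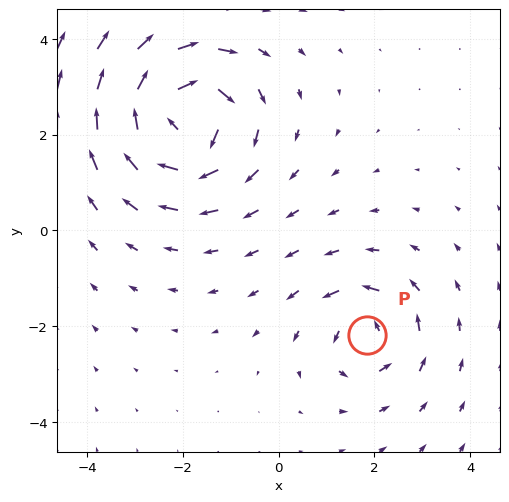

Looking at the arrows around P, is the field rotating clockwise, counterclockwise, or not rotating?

Near P at (1.8, -2.2) the arrows circulate counterclockwise. The curl (z-component) there is about +4; positive curl means counterclockwise rotation.

counterclockwise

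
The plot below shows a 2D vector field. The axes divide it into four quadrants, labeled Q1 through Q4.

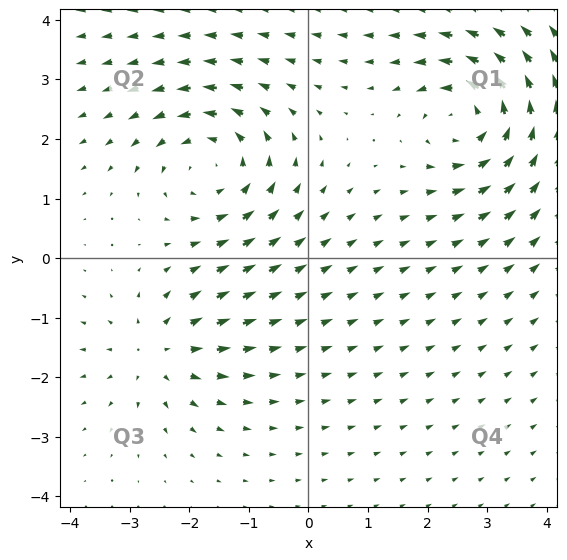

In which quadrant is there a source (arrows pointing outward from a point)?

Q3

The source sits at approximately (-2.5, -1.6), which lies in quadrant Q3. The divergence there is about +3, positive as expected for a source.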